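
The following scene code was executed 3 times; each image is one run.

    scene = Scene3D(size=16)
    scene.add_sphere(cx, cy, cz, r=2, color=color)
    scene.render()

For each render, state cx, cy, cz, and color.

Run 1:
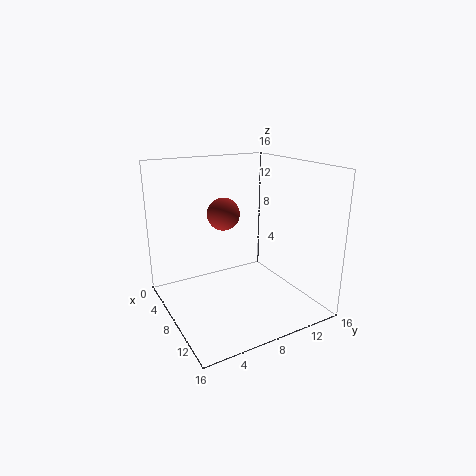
cx = 3.5, cy = 8.5, cz = 9.5, color = 'brown'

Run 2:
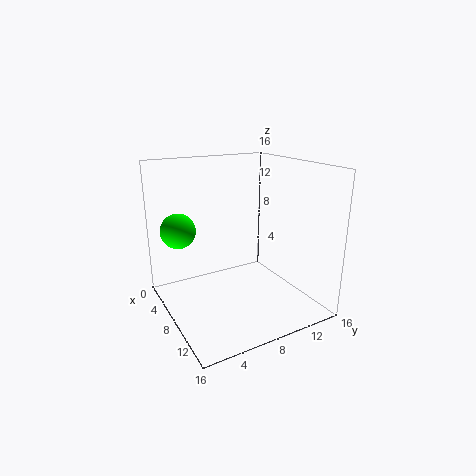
cx = 4, cy = 2.5, cz = 8.5, color = 'lime'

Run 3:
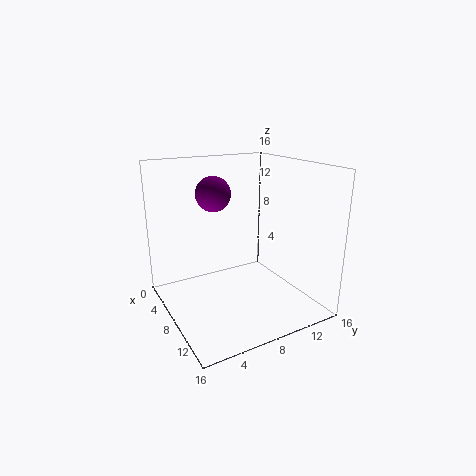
cx = 5, cy = 6.5, cz = 12.5, color = 'purple'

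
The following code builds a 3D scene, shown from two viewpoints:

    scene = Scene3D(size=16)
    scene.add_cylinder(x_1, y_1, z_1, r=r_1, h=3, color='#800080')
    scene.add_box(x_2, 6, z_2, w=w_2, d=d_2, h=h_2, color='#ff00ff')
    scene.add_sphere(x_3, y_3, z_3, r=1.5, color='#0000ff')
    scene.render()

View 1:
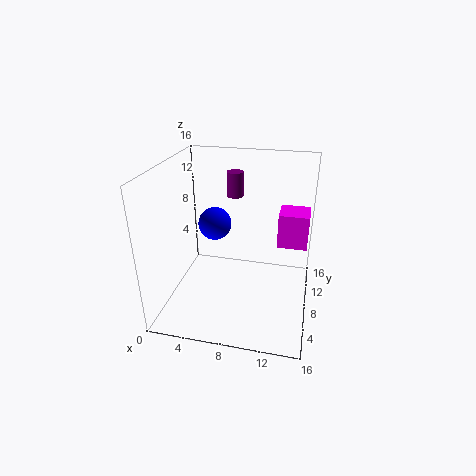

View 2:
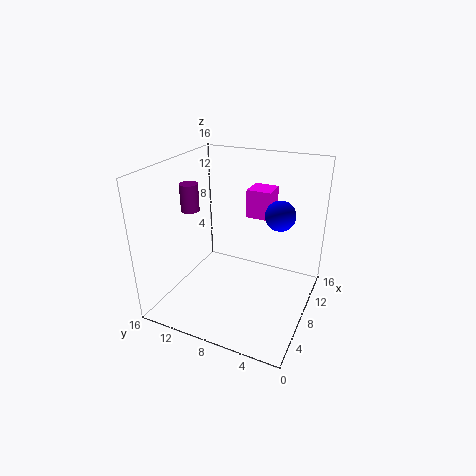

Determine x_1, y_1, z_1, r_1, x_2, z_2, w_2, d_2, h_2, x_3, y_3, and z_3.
x_1 = 6.5; y_1 = 13; z_1 = 11; r_1 = 1; x_2 = 12.5; z_2 = 8.5; w_2 = 3; d_2 = 3; h_2 = 3.5; x_3 = 7; y_3 = 3; z_3 = 12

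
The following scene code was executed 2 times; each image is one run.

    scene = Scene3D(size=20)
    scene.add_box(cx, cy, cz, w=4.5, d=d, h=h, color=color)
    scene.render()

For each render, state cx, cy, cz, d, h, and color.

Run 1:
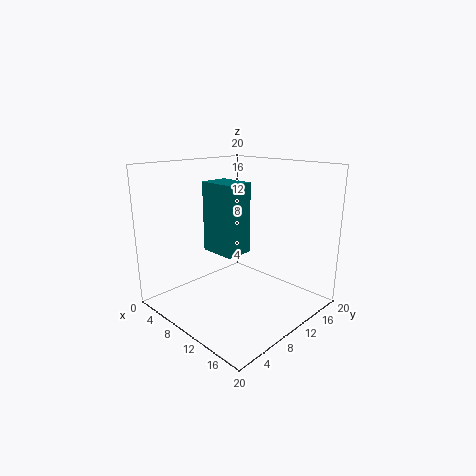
cx = 10; cy = 4; cz = 10; d = 3.5; h = 8.5; color = 'teal'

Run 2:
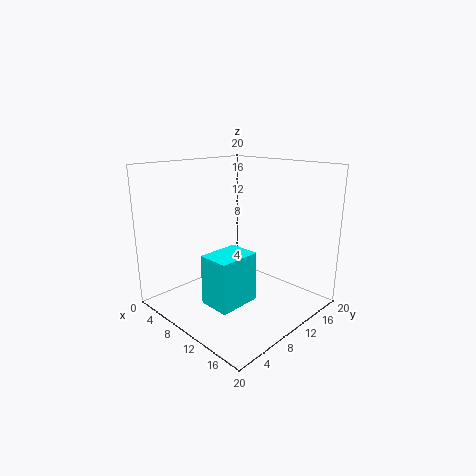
cx = 8.5; cy = 4.5; cz = 1.5; d = 6; h = 7; color = 'cyan'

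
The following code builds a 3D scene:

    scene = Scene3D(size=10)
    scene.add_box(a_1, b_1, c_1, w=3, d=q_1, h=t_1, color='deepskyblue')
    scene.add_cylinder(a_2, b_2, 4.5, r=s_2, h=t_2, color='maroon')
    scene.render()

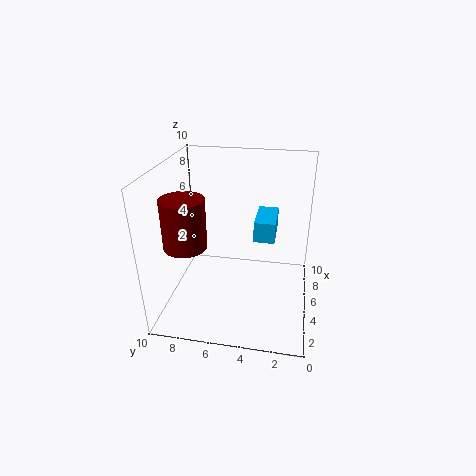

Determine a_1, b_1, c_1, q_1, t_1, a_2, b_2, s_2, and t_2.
a_1 = 5.5
b_1 = 2.5
c_1 = 4.5
q_1 = 1.5
t_1 = 1.5
a_2 = 4
b_2 = 8.5
s_2 = 1.5
t_2 = 3.5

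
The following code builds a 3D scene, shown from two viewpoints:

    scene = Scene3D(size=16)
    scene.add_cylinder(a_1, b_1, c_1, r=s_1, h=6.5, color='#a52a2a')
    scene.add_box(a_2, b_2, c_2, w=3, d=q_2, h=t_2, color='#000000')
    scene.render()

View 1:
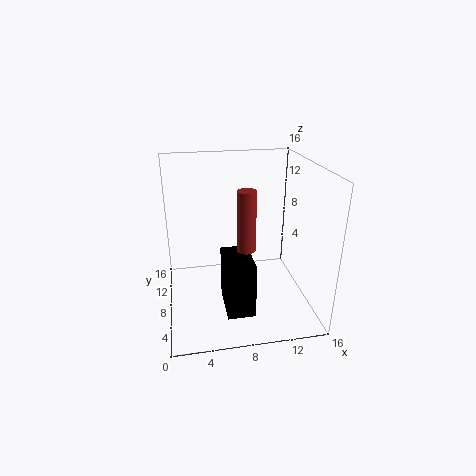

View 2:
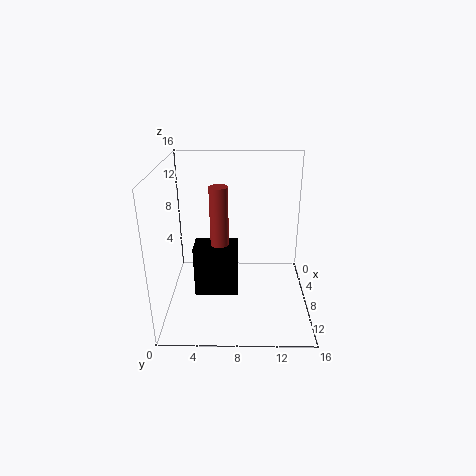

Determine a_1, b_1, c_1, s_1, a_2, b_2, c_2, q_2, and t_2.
a_1 = 8.5
b_1 = 6
c_1 = 7.5
s_1 = 1
a_2 = 6
b_2 = 3
c_2 = 1
q_2 = 5
t_2 = 6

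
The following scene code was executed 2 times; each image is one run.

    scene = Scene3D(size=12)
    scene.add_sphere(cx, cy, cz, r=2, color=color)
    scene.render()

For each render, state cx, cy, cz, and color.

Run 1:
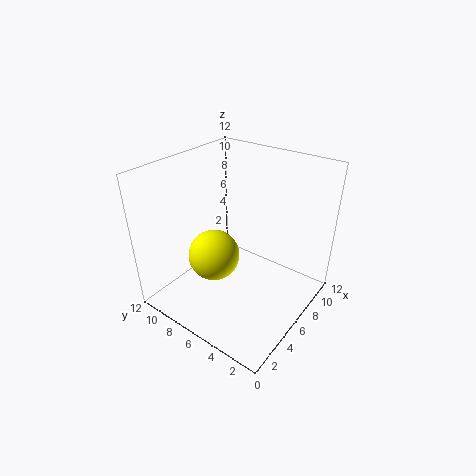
cx = 3.5
cy = 6.5
cz = 5.5
color = 'yellow'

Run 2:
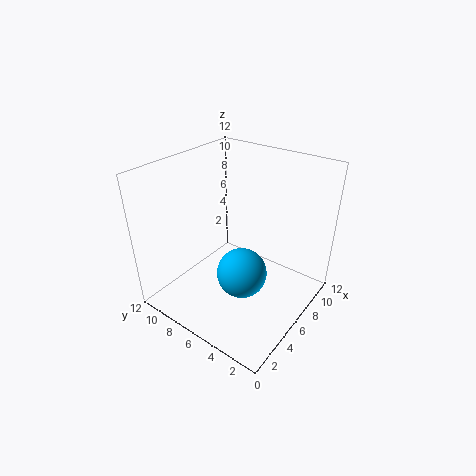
cx = 4.5
cy = 4.5
cz = 4
color = 'deepskyblue'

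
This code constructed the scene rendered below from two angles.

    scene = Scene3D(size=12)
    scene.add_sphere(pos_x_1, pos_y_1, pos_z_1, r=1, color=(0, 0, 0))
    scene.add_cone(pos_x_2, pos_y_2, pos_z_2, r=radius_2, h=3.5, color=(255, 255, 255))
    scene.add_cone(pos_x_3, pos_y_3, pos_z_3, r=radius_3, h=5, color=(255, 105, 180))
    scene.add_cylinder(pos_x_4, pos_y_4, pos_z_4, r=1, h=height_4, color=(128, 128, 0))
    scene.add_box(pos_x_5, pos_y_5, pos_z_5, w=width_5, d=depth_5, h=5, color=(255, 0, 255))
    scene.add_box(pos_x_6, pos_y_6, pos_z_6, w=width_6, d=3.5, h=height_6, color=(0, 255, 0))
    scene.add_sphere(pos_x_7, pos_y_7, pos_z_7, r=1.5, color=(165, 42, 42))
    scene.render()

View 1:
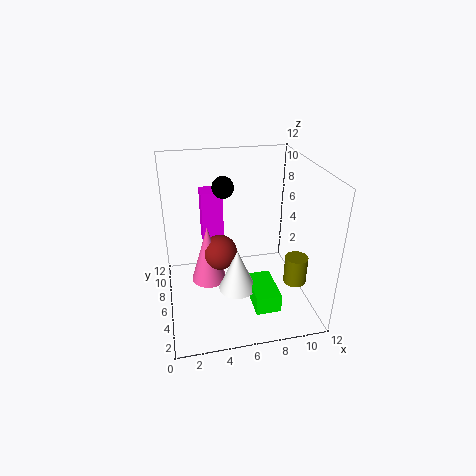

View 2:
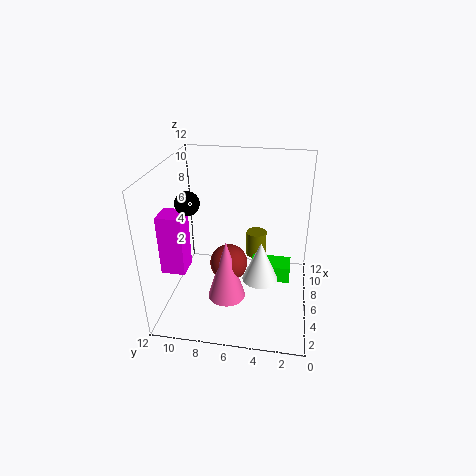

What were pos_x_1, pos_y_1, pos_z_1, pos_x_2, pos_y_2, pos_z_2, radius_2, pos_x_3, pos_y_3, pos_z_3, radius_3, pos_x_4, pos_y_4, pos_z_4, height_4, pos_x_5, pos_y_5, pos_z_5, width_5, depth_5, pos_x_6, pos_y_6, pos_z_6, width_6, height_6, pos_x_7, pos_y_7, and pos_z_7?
pos_x_1 = 5.5
pos_y_1 = 10
pos_z_1 = 9
pos_x_2 = 5.5
pos_y_2 = 4
pos_z_2 = 2.5
radius_2 = 1.5
pos_x_3 = 3.5
pos_y_3 = 6.5
pos_z_3 = 2
radius_3 = 1.5
pos_x_4 = 11
pos_y_4 = 5
pos_z_4 = 1.5
height_4 = 2.5
pos_x_5 = 3.5
pos_y_5 = 10
pos_z_5 = 3.5
width_5 = 2
depth_5 = 2
pos_x_6 = 6.5
pos_y_6 = 1.5
pos_z_6 = 1.5
width_6 = 2
height_6 = 1.5
pos_x_7 = 4.5
pos_y_7 = 6.5
pos_z_7 = 4.5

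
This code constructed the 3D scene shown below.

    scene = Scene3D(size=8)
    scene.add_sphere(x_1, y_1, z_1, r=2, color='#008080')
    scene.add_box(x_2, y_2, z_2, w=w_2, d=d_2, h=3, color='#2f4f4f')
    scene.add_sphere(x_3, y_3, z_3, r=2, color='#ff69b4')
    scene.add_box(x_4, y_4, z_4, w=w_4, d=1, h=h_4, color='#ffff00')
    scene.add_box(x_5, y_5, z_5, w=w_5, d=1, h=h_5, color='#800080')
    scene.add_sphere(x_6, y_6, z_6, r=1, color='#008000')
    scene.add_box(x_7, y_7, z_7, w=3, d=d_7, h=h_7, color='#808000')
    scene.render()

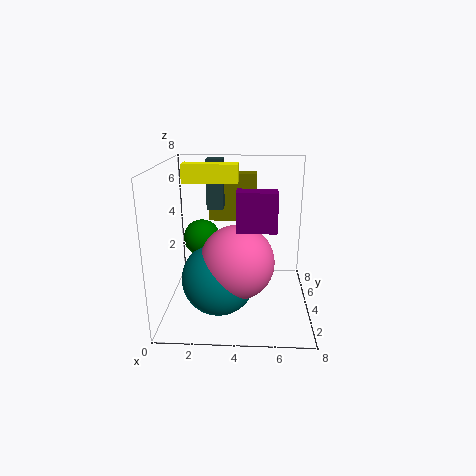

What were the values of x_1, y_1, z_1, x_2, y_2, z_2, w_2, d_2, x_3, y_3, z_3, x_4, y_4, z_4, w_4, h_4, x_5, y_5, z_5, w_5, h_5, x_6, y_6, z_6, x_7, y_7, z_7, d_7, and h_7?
x_1 = 3; y_1 = 3; z_1 = 2; x_2 = 2; y_2 = 6; z_2 = 5; w_2 = 1; d_2 = 1; x_3 = 4; y_3 = 3; z_3 = 3; x_4 = 1; y_4 = 4; z_4 = 7; w_4 = 3; h_4 = 1; x_5 = 4; y_5 = 2; z_5 = 5; w_5 = 2; h_5 = 2; x_6 = 2; y_6 = 4; z_6 = 4; x_7 = 2; y_7 = 7; z_7 = 4; d_7 = 1; h_7 = 3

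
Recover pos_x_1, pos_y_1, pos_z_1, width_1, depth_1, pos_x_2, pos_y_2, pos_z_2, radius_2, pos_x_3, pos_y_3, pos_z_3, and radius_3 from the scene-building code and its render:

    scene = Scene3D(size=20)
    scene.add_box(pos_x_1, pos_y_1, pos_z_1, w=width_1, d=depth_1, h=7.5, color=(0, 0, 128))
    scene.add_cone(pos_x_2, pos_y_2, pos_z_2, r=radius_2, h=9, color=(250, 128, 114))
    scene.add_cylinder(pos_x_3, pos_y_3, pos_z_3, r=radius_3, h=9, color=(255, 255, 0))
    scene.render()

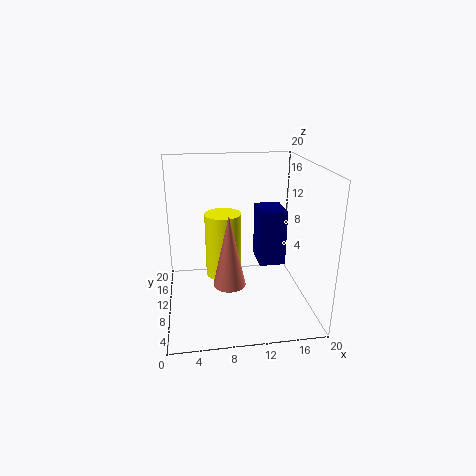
pos_x_1 = 12.5
pos_y_1 = 7
pos_z_1 = 7
width_1 = 3.5
depth_1 = 4.5
pos_x_2 = 8
pos_y_2 = 4
pos_z_2 = 6.5
radius_2 = 2
pos_x_3 = 8
pos_y_3 = 10.5
pos_z_3 = 4.5
radius_3 = 2.5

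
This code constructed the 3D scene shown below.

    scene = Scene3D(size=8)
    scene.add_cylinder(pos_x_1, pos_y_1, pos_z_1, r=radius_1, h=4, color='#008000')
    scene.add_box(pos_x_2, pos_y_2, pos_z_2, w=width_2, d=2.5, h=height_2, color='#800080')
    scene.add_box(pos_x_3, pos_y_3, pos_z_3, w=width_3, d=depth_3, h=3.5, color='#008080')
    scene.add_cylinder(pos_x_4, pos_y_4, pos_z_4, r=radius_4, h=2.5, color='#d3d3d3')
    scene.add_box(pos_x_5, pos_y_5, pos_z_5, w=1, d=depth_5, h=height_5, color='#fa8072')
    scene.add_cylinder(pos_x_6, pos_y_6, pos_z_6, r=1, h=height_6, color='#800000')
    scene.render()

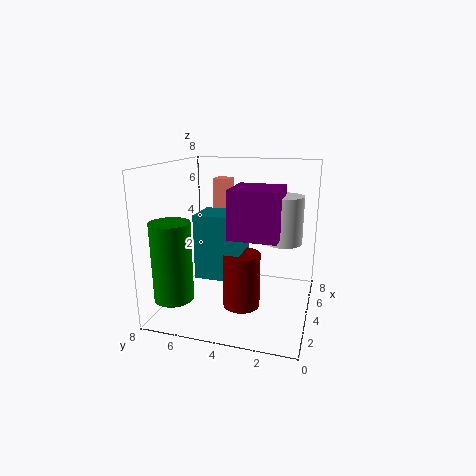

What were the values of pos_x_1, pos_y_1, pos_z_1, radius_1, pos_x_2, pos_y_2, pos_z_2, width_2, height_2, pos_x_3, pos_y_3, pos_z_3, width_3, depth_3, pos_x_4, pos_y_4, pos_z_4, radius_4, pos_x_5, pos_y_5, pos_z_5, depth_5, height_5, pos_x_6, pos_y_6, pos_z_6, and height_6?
pos_x_1 = 1, pos_y_1 = 6.5, pos_z_1 = 1.5, radius_1 = 1, pos_x_2 = 2, pos_y_2 = 1.5, pos_z_2 = 4.5, width_2 = 2.5, height_2 = 2.5, pos_x_3 = 2.5, pos_y_3 = 3.5, pos_z_3 = 2, width_3 = 2, depth_3 = 2.5, pos_x_4 = 4, pos_y_4 = 1.5, pos_z_4 = 4, radius_4 = 1, pos_x_5 = 5.5, pos_y_5 = 5, pos_z_5 = 5, depth_5 = 1, height_5 = 2, pos_x_6 = 3, pos_y_6 = 3.5, pos_z_6 = 0.5, height_6 = 3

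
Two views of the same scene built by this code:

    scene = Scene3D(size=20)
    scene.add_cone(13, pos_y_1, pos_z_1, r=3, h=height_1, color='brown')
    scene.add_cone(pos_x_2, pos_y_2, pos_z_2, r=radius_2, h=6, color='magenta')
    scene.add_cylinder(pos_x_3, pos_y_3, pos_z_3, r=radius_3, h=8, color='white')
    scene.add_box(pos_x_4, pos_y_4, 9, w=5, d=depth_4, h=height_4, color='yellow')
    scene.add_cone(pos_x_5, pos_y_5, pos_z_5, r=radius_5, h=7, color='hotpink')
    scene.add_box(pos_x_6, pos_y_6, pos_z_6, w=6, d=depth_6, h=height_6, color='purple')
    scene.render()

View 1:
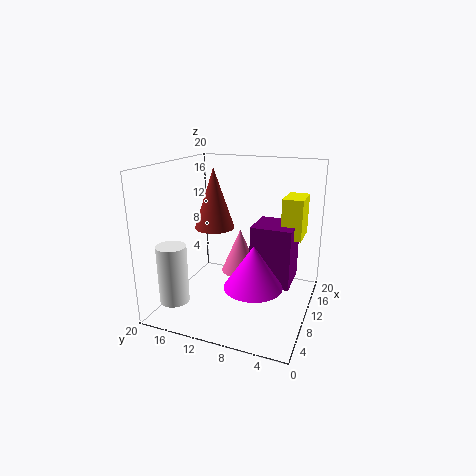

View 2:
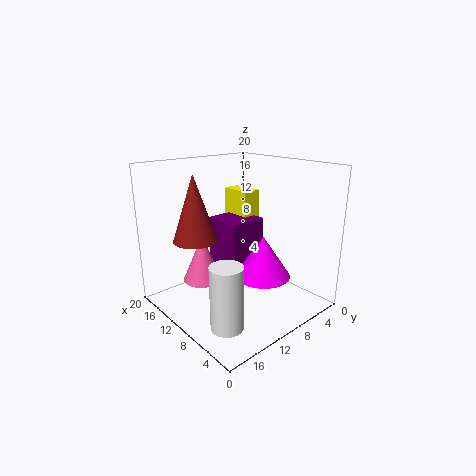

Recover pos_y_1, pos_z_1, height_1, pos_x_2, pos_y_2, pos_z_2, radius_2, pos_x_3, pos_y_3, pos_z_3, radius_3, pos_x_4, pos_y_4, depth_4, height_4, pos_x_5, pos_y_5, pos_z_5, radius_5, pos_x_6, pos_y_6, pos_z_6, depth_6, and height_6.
pos_y_1 = 15, pos_z_1 = 10, height_1 = 9, pos_x_2 = 8, pos_y_2 = 7, pos_z_2 = 4, radius_2 = 4, pos_x_3 = 4, pos_y_3 = 17, pos_z_3 = 2, radius_3 = 2, pos_x_4 = 14, pos_y_4 = 2, depth_4 = 3, height_4 = 6, pos_x_5 = 16, pos_y_5 = 12, pos_z_5 = 2, radius_5 = 3, pos_x_6 = 12, pos_y_6 = 3, pos_z_6 = 2, depth_6 = 6, height_6 = 9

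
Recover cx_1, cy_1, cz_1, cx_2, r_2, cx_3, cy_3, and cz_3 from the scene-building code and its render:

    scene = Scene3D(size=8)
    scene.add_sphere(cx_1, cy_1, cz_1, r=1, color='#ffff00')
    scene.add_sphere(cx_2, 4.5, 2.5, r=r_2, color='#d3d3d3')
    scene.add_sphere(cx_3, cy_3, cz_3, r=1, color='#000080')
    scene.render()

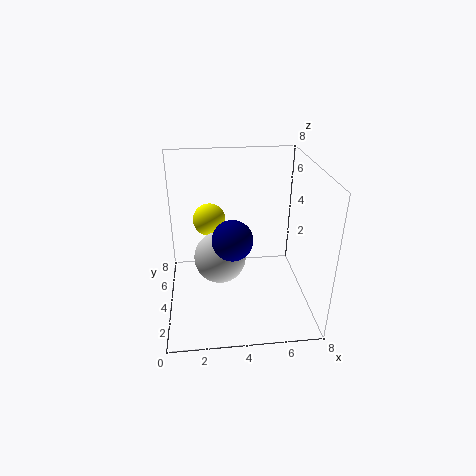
cx_1 = 2.5, cy_1 = 6.5, cz_1 = 4, cx_2 = 3, r_2 = 1.5, cx_3 = 3.5, cy_3 = 2, cz_3 = 5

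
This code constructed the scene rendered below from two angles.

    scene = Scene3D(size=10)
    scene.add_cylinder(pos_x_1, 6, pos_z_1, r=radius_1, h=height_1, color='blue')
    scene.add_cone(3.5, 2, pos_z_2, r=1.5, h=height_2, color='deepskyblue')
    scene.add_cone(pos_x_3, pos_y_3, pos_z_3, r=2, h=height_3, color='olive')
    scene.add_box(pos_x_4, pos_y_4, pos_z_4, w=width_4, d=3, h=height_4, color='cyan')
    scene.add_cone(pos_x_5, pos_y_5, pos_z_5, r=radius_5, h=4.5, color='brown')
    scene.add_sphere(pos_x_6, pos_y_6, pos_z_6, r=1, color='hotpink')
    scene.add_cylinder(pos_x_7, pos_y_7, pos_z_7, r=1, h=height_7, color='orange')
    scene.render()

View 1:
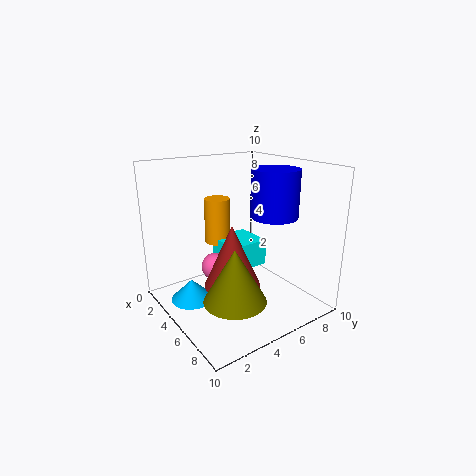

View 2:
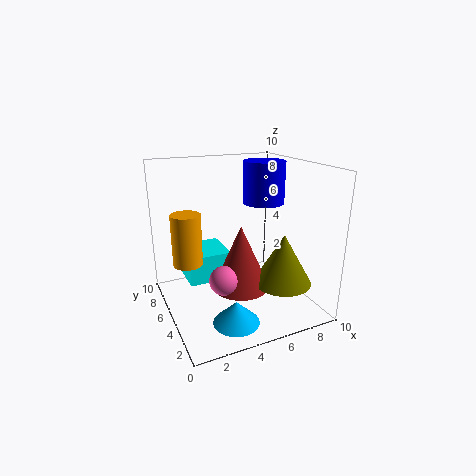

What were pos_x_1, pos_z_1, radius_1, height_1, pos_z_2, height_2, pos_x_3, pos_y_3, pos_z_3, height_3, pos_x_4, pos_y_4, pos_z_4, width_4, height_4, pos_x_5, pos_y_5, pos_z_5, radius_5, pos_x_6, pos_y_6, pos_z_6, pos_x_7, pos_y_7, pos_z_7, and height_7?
pos_x_1 = 7.5, pos_z_1 = 7, radius_1 = 1.5, height_1 = 3, pos_z_2 = 0.5, height_2 = 1.5, pos_x_3 = 7.5, pos_y_3 = 3, pos_z_3 = 2, height_3 = 3.5, pos_x_4 = 1.5, pos_y_4 = 5, pos_z_4 = 2, width_4 = 3, height_4 = 2, pos_x_5 = 5, pos_y_5 = 4.5, pos_z_5 = 1.5, radius_5 = 2, pos_x_6 = 3.5, pos_y_6 = 4, pos_z_6 = 2.5, pos_x_7 = 1.5, pos_y_7 = 5.5, pos_z_7 = 3.5, height_7 = 3.5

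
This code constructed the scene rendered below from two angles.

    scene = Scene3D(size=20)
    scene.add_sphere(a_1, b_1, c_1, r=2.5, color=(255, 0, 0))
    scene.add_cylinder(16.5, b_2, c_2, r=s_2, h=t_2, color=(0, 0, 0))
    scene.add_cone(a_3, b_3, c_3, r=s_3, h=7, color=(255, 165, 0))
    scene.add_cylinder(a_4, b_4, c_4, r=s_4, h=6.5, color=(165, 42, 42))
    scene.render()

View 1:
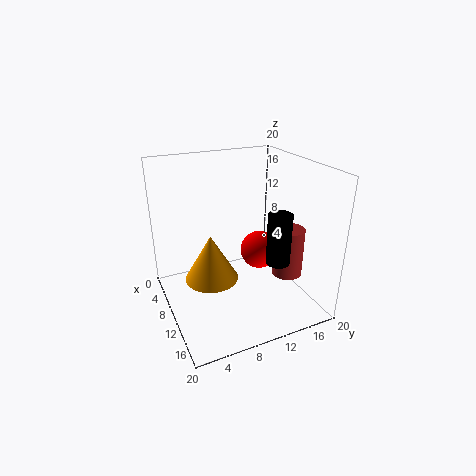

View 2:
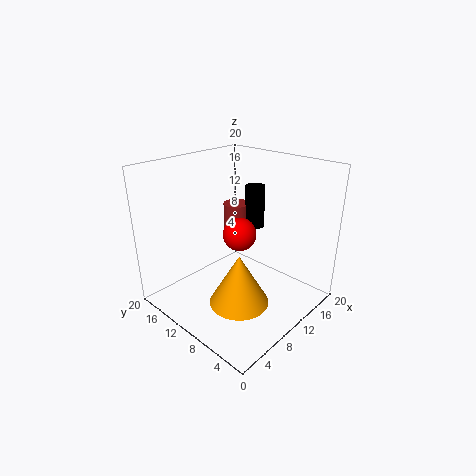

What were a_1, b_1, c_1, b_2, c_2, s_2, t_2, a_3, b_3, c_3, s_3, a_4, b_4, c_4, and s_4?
a_1 = 12.5, b_1 = 12, c_1 = 9, b_2 = 12.5, c_2 = 9, s_2 = 1.5, t_2 = 6.5, a_3 = 7, b_3 = 7, c_3 = 2.5, s_3 = 4, a_4 = 15, b_4 = 15, c_4 = 6, s_4 = 2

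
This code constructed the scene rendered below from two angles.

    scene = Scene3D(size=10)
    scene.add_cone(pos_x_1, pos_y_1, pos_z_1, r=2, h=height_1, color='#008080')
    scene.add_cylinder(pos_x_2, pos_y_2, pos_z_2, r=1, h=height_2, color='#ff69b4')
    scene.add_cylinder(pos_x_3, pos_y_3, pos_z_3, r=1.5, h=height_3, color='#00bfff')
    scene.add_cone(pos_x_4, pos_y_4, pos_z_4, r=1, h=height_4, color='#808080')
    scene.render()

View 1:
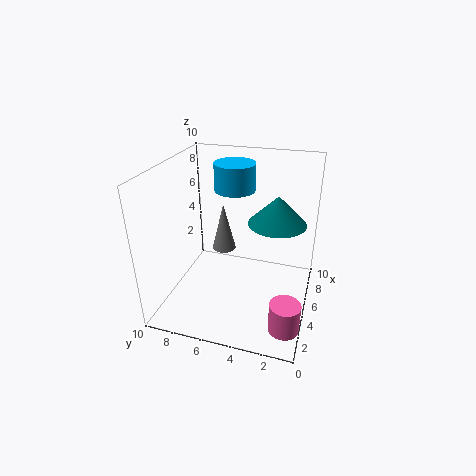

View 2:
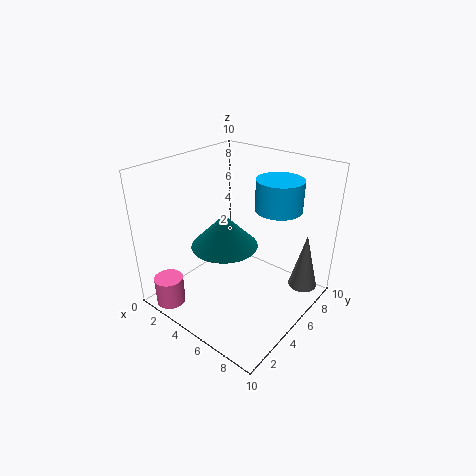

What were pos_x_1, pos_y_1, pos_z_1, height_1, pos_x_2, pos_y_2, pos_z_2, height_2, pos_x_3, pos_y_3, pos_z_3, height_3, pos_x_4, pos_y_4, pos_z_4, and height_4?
pos_x_1 = 6; pos_y_1 = 2.5; pos_z_1 = 6; height_1 = 2; pos_x_2 = 2; pos_y_2 = 1; pos_z_2 = 0.5; height_2 = 2; pos_x_3 = 7.5; pos_y_3 = 6; pos_z_3 = 7.5; height_3 = 2; pos_x_4 = 9; pos_y_4 = 7.5; pos_z_4 = 1.5; height_4 = 4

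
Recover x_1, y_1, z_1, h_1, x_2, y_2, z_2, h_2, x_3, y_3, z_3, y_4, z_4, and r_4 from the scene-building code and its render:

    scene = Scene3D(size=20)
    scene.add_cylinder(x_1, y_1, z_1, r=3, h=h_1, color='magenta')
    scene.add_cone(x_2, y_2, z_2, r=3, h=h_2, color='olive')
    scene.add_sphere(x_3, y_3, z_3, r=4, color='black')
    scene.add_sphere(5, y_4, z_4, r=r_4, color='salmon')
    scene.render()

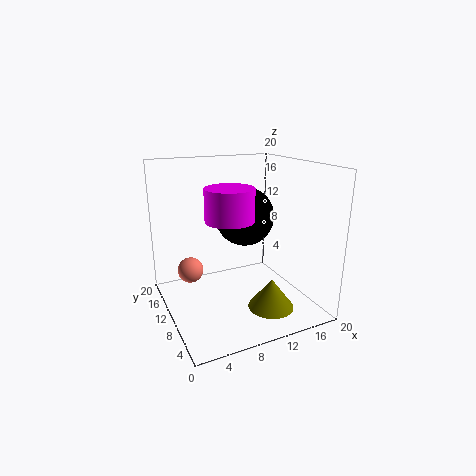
x_1 = 7, y_1 = 6, z_1 = 14, h_1 = 4, x_2 = 12, y_2 = 4, z_2 = 2, h_2 = 4, x_3 = 11, y_3 = 10, z_3 = 13, y_4 = 17, z_4 = 3, r_4 = 2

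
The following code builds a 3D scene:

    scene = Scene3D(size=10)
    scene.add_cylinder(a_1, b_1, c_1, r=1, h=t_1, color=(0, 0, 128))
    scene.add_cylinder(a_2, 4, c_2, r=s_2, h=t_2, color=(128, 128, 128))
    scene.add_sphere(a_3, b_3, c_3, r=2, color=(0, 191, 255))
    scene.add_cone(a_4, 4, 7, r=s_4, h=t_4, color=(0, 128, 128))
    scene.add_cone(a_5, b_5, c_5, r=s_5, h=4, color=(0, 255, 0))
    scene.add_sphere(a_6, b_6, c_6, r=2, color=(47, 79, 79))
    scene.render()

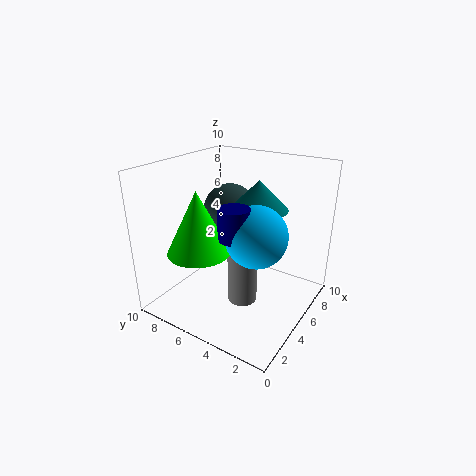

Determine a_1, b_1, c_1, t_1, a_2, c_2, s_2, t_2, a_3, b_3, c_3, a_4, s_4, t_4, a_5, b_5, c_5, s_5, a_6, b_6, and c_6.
a_1 = 3; b_1 = 4; c_1 = 6; t_1 = 2; a_2 = 4; c_2 = 1; s_2 = 1; t_2 = 5; a_3 = 4; b_3 = 3; c_3 = 6; a_4 = 6; s_4 = 2; t_4 = 2; a_5 = 2; b_5 = 6; c_5 = 5; s_5 = 2; a_6 = 7; b_6 = 7; c_6 = 6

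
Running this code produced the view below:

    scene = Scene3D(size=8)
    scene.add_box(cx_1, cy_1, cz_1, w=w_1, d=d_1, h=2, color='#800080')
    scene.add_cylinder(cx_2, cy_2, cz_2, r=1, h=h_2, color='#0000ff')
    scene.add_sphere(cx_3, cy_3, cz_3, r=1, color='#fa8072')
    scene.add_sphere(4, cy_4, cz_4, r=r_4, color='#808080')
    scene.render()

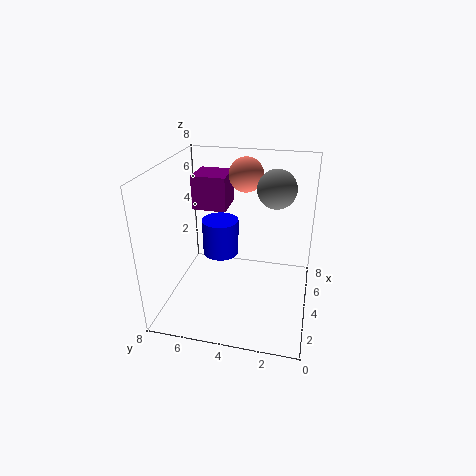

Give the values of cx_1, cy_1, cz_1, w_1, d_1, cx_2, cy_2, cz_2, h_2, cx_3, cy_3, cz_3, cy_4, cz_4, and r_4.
cx_1 = 5; cy_1 = 5; cz_1 = 5; w_1 = 2; d_1 = 2; cx_2 = 4; cy_2 = 5; cz_2 = 3; h_2 = 2; cx_3 = 6; cy_3 = 4; cz_3 = 7; cy_4 = 2; cz_4 = 7; r_4 = 1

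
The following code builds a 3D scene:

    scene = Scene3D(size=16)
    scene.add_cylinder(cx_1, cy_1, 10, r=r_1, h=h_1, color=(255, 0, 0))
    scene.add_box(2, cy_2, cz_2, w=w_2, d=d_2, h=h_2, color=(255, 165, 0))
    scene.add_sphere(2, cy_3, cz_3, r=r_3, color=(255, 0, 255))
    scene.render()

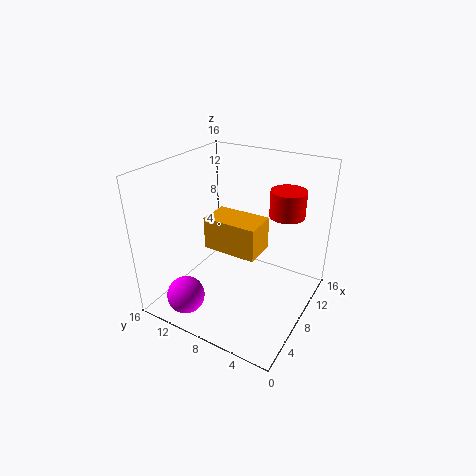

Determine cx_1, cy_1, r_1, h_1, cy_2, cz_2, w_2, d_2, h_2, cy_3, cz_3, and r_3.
cx_1 = 12; cy_1 = 4; r_1 = 2; h_1 = 3; cy_2 = 3; cz_2 = 10; w_2 = 3; d_2 = 5; h_2 = 3; cy_3 = 11; cz_3 = 3; r_3 = 2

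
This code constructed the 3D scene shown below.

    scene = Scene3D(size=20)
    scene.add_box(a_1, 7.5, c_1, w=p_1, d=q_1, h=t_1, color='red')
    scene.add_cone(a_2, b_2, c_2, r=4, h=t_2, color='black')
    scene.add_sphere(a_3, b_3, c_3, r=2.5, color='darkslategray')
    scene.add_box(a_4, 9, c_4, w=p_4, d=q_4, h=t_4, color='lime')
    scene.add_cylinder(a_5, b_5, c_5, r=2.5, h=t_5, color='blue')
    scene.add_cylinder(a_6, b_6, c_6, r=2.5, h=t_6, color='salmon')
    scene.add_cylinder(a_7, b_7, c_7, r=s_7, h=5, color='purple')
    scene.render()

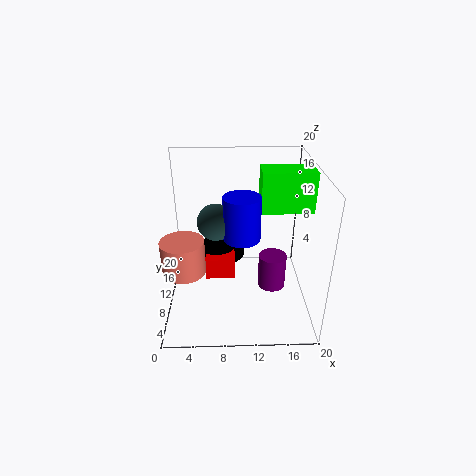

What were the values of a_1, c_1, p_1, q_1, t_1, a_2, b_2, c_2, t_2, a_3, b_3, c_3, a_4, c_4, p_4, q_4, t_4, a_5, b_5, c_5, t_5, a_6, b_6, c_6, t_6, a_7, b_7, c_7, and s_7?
a_1 = 5.5, c_1 = 5, p_1 = 4, q_1 = 5, t_1 = 3, a_2 = 7, b_2 = 11.5, c_2 = 7, t_2 = 3, a_3 = 7, b_3 = 10, c_3 = 12.5, a_4 = 13, c_4 = 14, p_4 = 7, q_4 = 4, t_4 = 5.5, a_5 = 10.5, b_5 = 9, c_5 = 10.5, t_5 = 6, a_6 = 3.5, b_6 = 2.5, c_6 = 10, t_6 = 4, a_7 = 15, b_7 = 10, c_7 = 2, s_7 = 2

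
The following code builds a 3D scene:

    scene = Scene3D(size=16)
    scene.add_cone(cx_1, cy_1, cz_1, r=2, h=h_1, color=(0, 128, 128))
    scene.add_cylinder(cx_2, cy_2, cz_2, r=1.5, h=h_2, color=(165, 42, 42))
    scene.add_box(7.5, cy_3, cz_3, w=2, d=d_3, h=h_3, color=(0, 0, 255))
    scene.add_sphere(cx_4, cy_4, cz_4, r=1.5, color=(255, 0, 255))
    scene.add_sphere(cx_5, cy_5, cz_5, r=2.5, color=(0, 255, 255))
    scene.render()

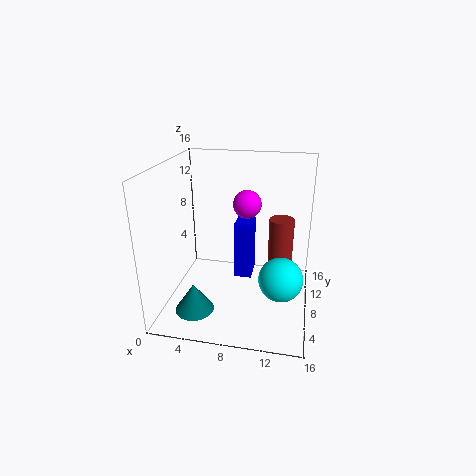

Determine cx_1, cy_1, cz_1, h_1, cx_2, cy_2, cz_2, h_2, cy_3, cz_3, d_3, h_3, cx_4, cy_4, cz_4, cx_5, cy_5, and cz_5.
cx_1 = 4.5
cy_1 = 2.5
cz_1 = 2
h_1 = 3
cx_2 = 12.5
cy_2 = 12
cz_2 = 2.5
h_2 = 6.5
cy_3 = 8
cz_3 = 3
d_3 = 3
h_3 = 6.5
cx_4 = 9
cy_4 = 8
cz_4 = 12
cx_5 = 13
cy_5 = 7.5
cz_5 = 3.5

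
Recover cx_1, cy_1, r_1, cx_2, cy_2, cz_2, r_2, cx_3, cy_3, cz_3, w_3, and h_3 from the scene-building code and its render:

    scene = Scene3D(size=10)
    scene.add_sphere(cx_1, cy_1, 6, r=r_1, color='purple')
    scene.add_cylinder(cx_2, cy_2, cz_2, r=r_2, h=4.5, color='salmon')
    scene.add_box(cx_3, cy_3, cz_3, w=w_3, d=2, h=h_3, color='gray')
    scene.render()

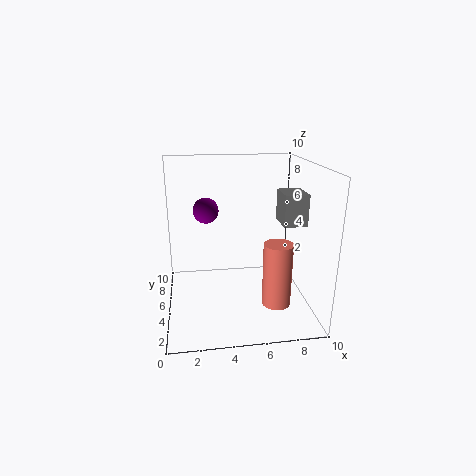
cx_1 = 3
cy_1 = 8.5
r_1 = 1
cx_2 = 7.5
cy_2 = 3.5
cz_2 = 0.5
r_2 = 1
cx_3 = 7.5
cy_3 = 2.5
cz_3 = 6.5
w_3 = 1.5
h_3 = 2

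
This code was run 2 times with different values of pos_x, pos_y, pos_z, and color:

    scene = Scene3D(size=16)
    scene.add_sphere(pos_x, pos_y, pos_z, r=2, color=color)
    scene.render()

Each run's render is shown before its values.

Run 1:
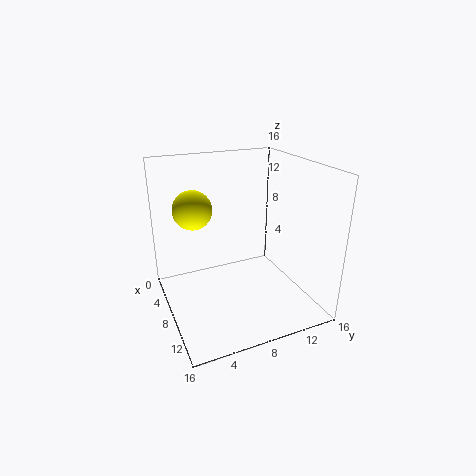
pos_x = 8, pos_y = 3, pos_z = 12, color = 'yellow'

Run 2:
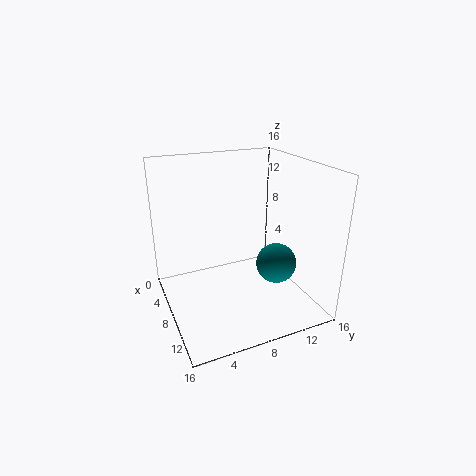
pos_x = 13, pos_y = 10, pos_z = 7, color = 'teal'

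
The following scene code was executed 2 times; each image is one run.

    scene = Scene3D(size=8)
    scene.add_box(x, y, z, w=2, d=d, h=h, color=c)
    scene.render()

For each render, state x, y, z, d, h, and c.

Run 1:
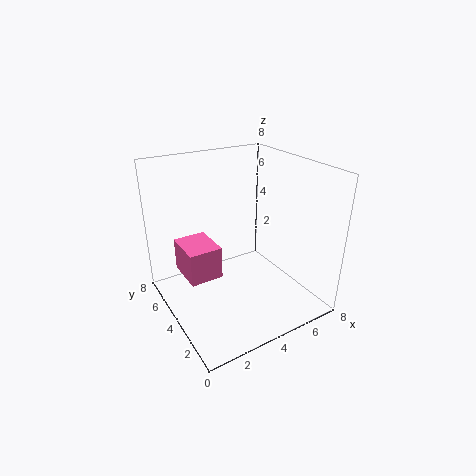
x = 1.5
y = 5
z = 1
d = 2.5
h = 2
c = 'hotpink'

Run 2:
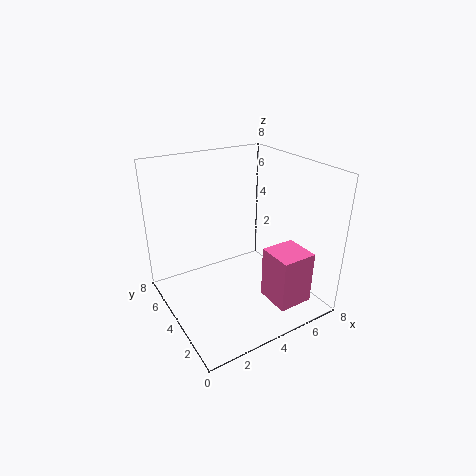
x = 5
y = 1
z = 0.5
d = 2
h = 3
c = 'hotpink'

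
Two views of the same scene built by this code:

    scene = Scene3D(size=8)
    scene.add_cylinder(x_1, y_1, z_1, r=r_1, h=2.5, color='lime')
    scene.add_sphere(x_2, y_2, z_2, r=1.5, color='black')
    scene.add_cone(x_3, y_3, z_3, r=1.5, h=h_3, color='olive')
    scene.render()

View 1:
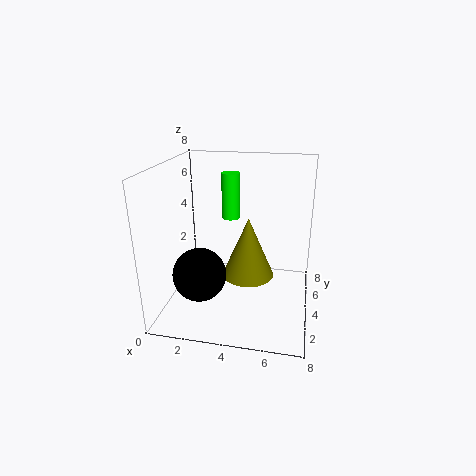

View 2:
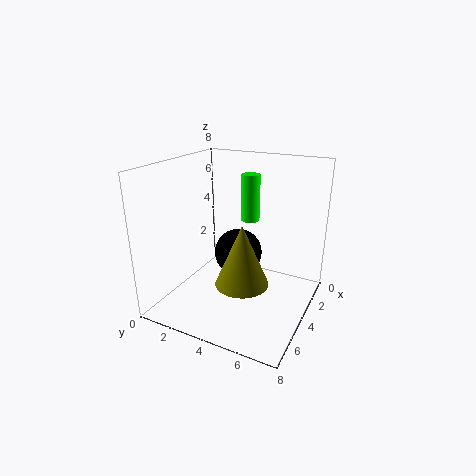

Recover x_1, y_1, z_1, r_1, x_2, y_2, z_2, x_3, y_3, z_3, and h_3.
x_1 = 3.5, y_1 = 4.5, z_1 = 5, r_1 = 0.5, x_2 = 2, y_2 = 3, z_2 = 2, x_3 = 4.5, y_3 = 4.5, z_3 = 1.5, h_3 = 3.5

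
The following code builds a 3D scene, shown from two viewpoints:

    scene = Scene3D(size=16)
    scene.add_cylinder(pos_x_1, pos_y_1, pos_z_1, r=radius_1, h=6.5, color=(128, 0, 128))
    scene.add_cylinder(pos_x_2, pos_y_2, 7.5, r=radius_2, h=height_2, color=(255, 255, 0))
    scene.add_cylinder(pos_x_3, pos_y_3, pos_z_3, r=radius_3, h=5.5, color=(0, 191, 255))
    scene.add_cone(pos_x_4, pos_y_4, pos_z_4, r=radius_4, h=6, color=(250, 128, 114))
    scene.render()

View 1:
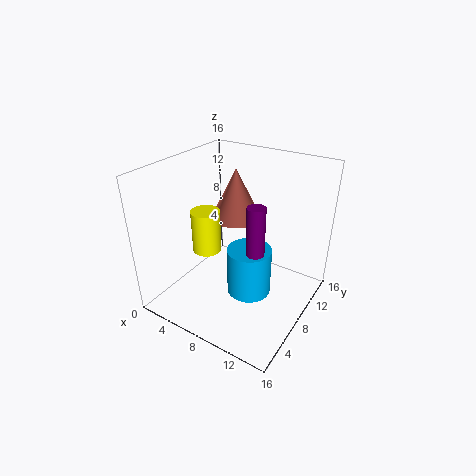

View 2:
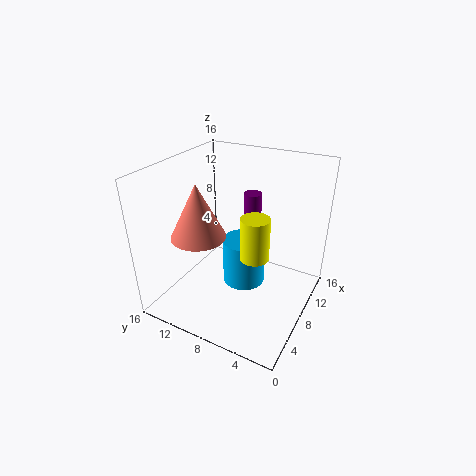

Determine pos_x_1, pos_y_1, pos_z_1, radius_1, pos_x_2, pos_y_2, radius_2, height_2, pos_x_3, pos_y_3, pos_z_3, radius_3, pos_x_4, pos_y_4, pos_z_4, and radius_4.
pos_x_1 = 10.5; pos_y_1 = 7.5; pos_z_1 = 6; radius_1 = 1; pos_x_2 = 6; pos_y_2 = 5; radius_2 = 1.5; height_2 = 4.5; pos_x_3 = 9.5; pos_y_3 = 8; pos_z_3 = 1.5; radius_3 = 2.5; pos_x_4 = 5.5; pos_y_4 = 11.5; pos_z_4 = 8.5; radius_4 = 3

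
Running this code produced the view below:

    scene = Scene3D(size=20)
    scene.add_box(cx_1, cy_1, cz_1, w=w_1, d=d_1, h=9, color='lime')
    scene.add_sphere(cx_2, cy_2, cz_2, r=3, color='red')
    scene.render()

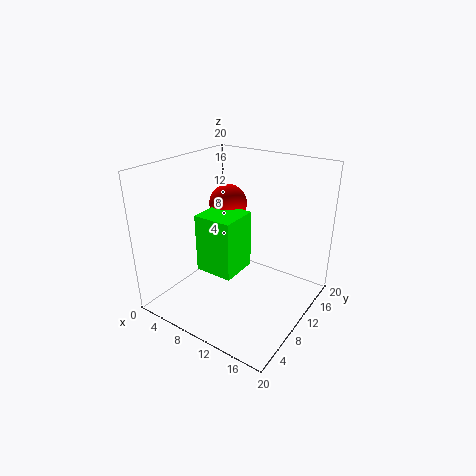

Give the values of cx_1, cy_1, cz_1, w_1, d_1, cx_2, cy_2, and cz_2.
cx_1 = 3, cy_1 = 9, cz_1 = 3, w_1 = 6, d_1 = 6, cx_2 = 4, cy_2 = 16, cz_2 = 12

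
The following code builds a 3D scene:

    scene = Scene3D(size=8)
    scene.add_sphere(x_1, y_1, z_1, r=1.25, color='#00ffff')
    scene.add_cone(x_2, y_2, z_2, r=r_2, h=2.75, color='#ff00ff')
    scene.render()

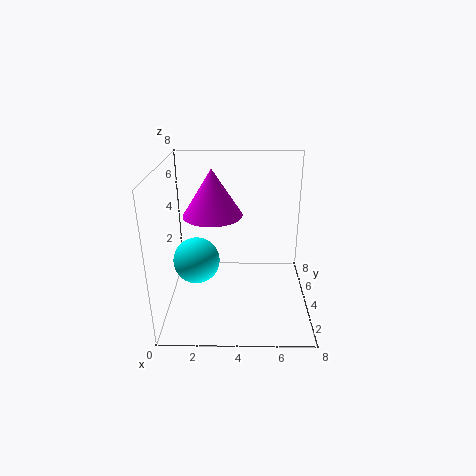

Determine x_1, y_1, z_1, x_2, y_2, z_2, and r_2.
x_1 = 1.75; y_1 = 3.25; z_1 = 3; x_2 = 2.5; y_2 = 5.5; z_2 = 4.75; r_2 = 1.75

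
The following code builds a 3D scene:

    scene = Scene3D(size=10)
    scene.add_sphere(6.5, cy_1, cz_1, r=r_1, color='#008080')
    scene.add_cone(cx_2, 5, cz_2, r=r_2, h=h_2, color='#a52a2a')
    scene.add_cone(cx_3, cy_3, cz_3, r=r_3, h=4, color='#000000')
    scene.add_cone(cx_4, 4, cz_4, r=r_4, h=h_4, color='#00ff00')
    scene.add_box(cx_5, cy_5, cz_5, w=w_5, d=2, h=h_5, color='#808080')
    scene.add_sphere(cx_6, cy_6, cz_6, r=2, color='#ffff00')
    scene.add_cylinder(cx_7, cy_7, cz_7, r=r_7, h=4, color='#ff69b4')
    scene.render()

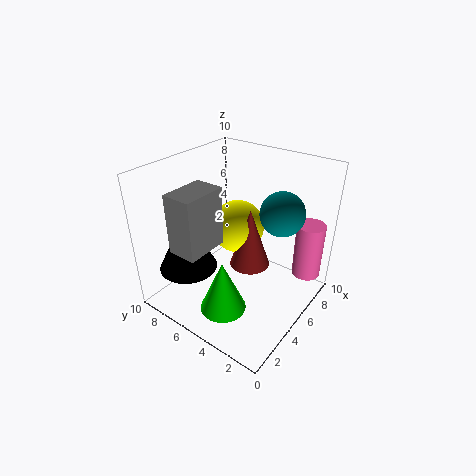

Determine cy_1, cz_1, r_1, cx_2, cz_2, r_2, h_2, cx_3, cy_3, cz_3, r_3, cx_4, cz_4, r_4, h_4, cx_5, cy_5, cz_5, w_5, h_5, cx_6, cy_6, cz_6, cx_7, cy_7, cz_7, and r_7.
cy_1 = 2.5
cz_1 = 7
r_1 = 1.5
cx_2 = 6.5
cz_2 = 2
r_2 = 1.5
h_2 = 4.5
cx_3 = 2.5
cy_3 = 7.5
cz_3 = 3
r_3 = 2
cx_4 = 2
cz_4 = 1.5
r_4 = 1.5
h_4 = 3.5
cx_5 = 1
cy_5 = 5.5
cz_5 = 5
w_5 = 3
h_5 = 4
cx_6 = 7
cy_6 = 6.5
cz_6 = 4.5
cx_7 = 8
cy_7 = 1
cz_7 = 2
r_7 = 1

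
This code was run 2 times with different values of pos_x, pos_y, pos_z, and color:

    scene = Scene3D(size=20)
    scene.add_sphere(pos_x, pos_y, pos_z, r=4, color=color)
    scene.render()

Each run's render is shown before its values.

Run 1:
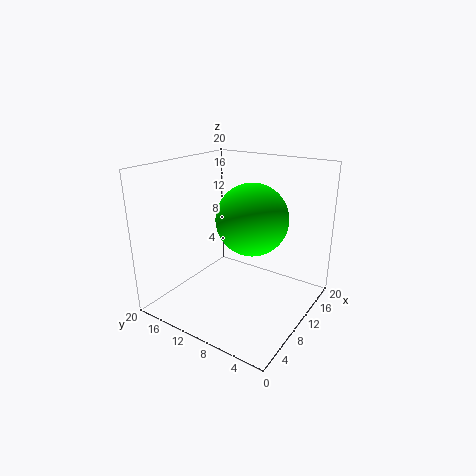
pos_x = 4.5; pos_y = 4.5; pos_z = 15.5; color = 'lime'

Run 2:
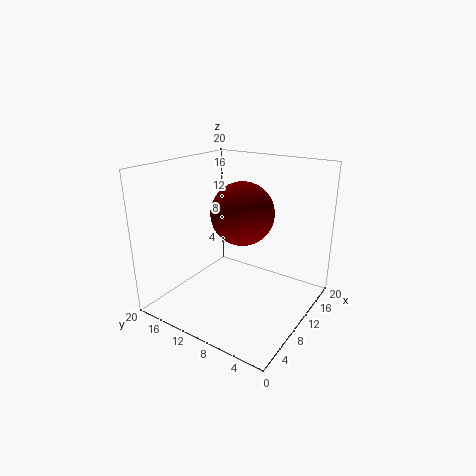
pos_x = 8; pos_y = 8; pos_z = 14.5; color = 'maroon'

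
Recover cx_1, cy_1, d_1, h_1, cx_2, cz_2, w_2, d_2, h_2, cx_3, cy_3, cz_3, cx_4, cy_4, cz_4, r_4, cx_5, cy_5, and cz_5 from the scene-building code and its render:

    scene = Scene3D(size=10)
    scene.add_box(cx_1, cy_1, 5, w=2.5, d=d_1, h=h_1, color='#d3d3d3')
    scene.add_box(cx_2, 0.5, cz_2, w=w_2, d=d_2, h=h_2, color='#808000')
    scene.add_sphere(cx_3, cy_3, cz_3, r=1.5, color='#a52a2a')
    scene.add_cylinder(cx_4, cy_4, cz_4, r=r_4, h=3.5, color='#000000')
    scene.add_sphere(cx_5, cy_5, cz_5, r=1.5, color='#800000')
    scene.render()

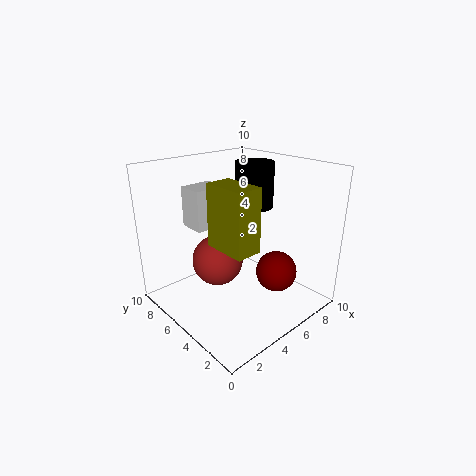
cx_1 = 3.5, cy_1 = 7.5, d_1 = 2, h_1 = 3, cx_2 = 1, cz_2 = 6.5, w_2 = 1.5, d_2 = 2.5, h_2 = 3.5, cx_3 = 2, cy_3 = 3.5, cz_3 = 5, cx_4 = 8.5, cy_4 = 7, cz_4 = 6, r_4 = 1.5, cx_5 = 7.5, cy_5 = 3.5, cz_5 = 2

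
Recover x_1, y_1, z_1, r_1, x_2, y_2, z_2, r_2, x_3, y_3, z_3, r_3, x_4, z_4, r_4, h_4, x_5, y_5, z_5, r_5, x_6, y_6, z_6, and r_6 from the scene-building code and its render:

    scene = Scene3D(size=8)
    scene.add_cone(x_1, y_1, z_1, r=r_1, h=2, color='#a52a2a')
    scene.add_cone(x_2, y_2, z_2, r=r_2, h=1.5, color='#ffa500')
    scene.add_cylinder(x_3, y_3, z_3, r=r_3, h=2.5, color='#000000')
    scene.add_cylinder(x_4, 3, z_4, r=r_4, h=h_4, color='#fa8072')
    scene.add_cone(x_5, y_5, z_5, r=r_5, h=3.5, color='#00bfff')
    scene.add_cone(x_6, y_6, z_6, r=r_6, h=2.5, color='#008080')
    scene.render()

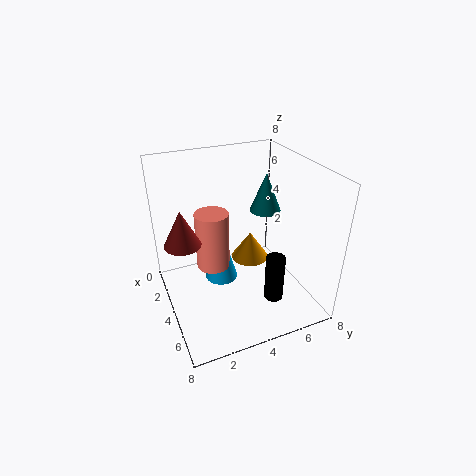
x_1 = 3.5
y_1 = 1
z_1 = 4
r_1 = 1
x_2 = 4.5
y_2 = 4.5
z_2 = 3
r_2 = 1
x_3 = 6.5
y_3 = 5
z_3 = 1.5
r_3 = 0.5
x_4 = 2.5
z_4 = 1.5
r_4 = 1
h_4 = 3.5
x_5 = 2.5
y_5 = 3.5
z_5 = 0.5
r_5 = 1
x_6 = 1.5
y_6 = 7
z_6 = 4
r_6 = 1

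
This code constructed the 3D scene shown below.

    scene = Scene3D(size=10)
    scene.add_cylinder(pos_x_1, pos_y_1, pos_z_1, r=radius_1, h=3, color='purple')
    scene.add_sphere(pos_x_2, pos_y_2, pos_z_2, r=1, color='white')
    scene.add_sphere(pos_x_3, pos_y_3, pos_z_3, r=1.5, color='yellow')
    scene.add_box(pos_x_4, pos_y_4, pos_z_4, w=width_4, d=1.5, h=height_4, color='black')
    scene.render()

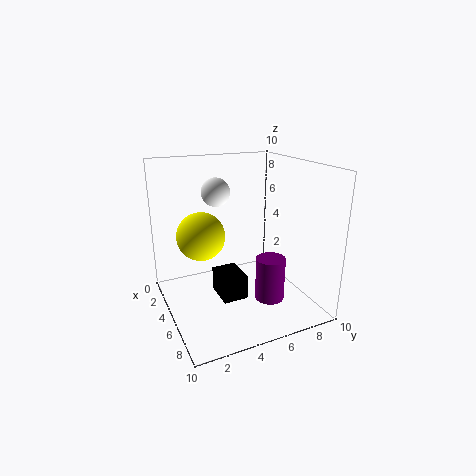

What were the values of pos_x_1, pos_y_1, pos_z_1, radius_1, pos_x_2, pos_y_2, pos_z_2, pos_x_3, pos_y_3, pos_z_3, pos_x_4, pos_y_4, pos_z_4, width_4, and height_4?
pos_x_1 = 7; pos_y_1 = 6.5; pos_z_1 = 1; radius_1 = 1; pos_x_2 = 3.5; pos_y_2 = 4; pos_z_2 = 8; pos_x_3 = 6; pos_y_3 = 2; pos_z_3 = 6; pos_x_4 = 6.5; pos_y_4 = 2.5; pos_z_4 = 2.5; width_4 = 2; height_4 = 1.5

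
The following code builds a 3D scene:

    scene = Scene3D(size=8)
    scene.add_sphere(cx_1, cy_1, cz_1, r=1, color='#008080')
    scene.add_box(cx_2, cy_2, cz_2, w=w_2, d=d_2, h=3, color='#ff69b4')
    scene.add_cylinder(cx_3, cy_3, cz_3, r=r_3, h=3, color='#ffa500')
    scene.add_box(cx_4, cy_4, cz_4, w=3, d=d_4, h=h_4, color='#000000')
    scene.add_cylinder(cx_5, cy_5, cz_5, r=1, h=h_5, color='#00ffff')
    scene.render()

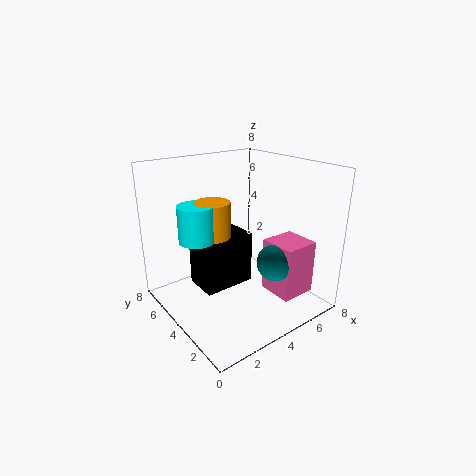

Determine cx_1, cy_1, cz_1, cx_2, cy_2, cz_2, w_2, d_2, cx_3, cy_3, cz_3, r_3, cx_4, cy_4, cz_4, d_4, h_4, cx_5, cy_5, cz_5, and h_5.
cx_1 = 5, cy_1 = 2, cz_1 = 3, cx_2 = 5, cy_2 = 1, cz_2 = 1, w_2 = 2, d_2 = 2, cx_3 = 3, cy_3 = 5, cz_3 = 3, r_3 = 1, cx_4 = 2, cy_4 = 4, cz_4 = 1, d_4 = 2, h_4 = 3, cx_5 = 2, cy_5 = 5, cz_5 = 4, h_5 = 2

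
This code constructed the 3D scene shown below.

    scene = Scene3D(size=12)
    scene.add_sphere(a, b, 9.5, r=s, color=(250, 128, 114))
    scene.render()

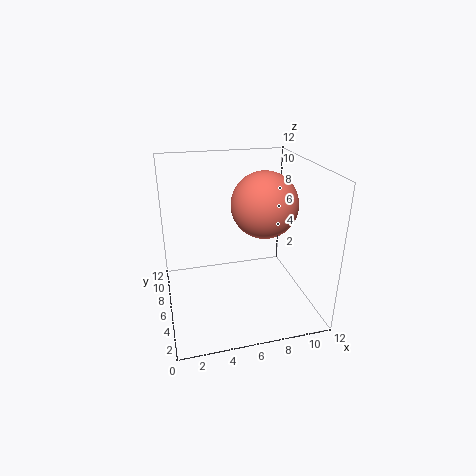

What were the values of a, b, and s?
a = 7.5, b = 4, s = 2.5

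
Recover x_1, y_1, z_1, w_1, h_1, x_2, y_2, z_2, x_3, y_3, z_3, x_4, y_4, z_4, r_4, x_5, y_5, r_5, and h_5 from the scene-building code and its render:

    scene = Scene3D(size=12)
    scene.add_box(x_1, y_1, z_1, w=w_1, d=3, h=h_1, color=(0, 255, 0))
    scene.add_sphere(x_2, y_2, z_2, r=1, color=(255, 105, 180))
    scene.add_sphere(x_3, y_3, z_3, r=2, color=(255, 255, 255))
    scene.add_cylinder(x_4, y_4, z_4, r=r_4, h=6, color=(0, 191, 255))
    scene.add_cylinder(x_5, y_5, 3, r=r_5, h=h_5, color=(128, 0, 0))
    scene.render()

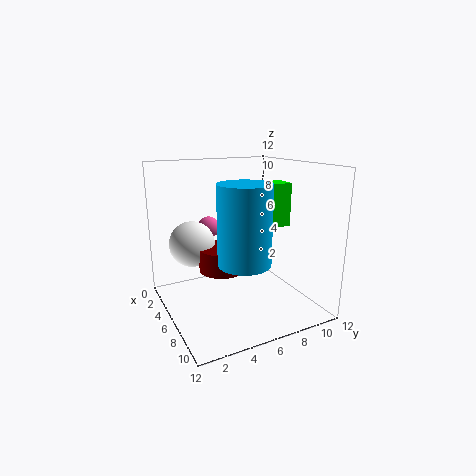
x_1 = 3; y_1 = 9; z_1 = 6; w_1 = 2; h_1 = 4; x_2 = 2; y_2 = 5; z_2 = 6; x_3 = 3; y_3 = 3; z_3 = 5; x_4 = 9; y_4 = 5; z_4 = 5; r_4 = 2; x_5 = 5; y_5 = 5; r_5 = 2; h_5 = 2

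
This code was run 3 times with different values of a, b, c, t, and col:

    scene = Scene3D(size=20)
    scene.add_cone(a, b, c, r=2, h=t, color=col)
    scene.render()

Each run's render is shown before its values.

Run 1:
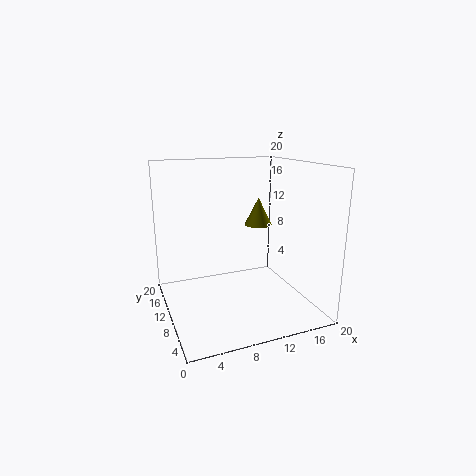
a = 14, b = 12, c = 11, t = 4, col = 'olive'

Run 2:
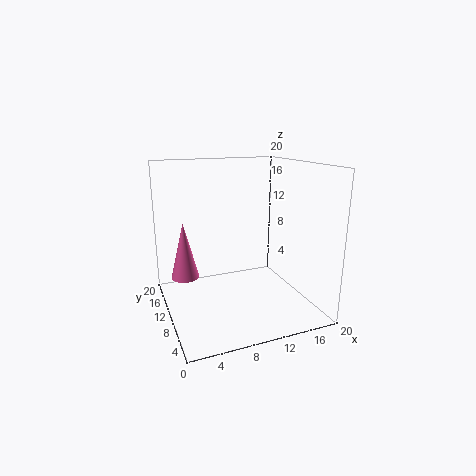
a = 3, b = 13, c = 4, t = 8, col = 'hotpink'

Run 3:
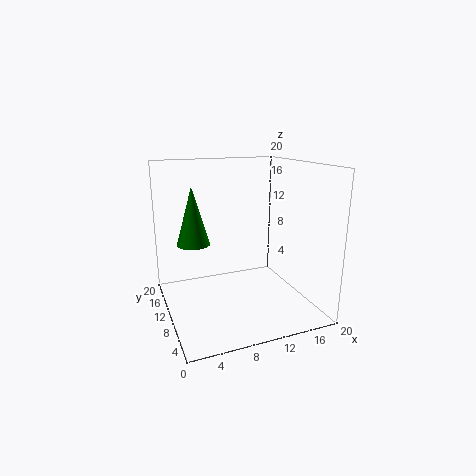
a = 3, b = 7, c = 11, t = 7, col = 'green'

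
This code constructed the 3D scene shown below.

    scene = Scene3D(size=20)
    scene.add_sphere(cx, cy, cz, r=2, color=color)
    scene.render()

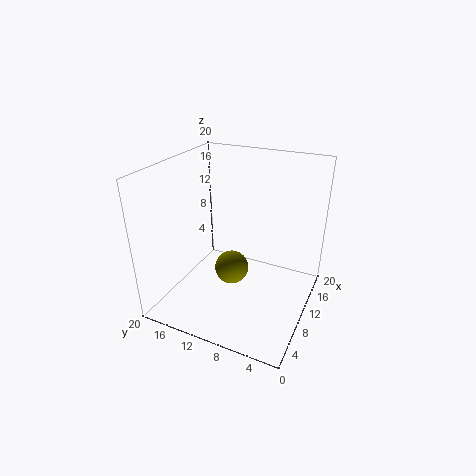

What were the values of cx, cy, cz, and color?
cx = 4; cy = 8; cz = 9.5; color = 'olive'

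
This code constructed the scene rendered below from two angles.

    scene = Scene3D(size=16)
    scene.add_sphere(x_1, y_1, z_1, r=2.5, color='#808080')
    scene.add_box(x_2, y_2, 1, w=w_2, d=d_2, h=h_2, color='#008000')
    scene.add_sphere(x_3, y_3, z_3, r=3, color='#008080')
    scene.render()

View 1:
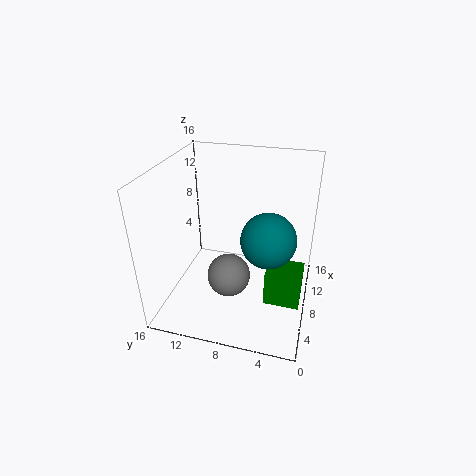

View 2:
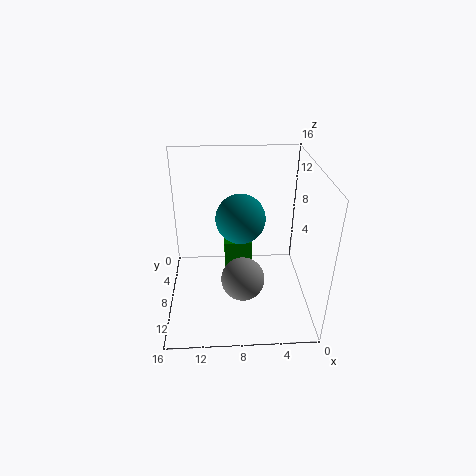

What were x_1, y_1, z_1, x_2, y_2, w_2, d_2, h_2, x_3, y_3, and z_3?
x_1 = 7.5, y_1 = 9, z_1 = 3, x_2 = 6, y_2 = 0.5, w_2 = 3.5, d_2 = 4, h_2 = 4, x_3 = 7.5, y_3 = 4.5, z_3 = 8.5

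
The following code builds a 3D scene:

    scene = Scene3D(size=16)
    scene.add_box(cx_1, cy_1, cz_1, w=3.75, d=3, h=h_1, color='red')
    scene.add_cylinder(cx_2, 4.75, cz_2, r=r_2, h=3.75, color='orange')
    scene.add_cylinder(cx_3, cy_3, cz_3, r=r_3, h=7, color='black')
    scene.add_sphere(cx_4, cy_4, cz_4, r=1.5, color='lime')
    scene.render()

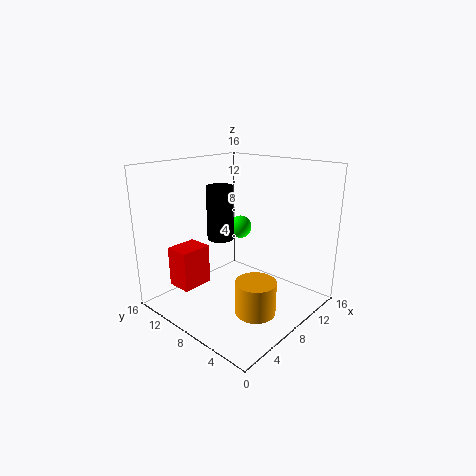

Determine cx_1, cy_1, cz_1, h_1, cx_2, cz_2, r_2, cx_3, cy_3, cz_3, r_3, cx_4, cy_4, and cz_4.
cx_1 = 3.5, cy_1 = 12, cz_1 = 1.5, h_1 = 4.75, cx_2 = 7.25, cz_2 = 0.25, r_2 = 2.25, cx_3 = 11.25, cy_3 = 14, cz_3 = 5.5, r_3 = 1.75, cx_4 = 13.75, cy_4 = 12.75, cz_4 = 6.75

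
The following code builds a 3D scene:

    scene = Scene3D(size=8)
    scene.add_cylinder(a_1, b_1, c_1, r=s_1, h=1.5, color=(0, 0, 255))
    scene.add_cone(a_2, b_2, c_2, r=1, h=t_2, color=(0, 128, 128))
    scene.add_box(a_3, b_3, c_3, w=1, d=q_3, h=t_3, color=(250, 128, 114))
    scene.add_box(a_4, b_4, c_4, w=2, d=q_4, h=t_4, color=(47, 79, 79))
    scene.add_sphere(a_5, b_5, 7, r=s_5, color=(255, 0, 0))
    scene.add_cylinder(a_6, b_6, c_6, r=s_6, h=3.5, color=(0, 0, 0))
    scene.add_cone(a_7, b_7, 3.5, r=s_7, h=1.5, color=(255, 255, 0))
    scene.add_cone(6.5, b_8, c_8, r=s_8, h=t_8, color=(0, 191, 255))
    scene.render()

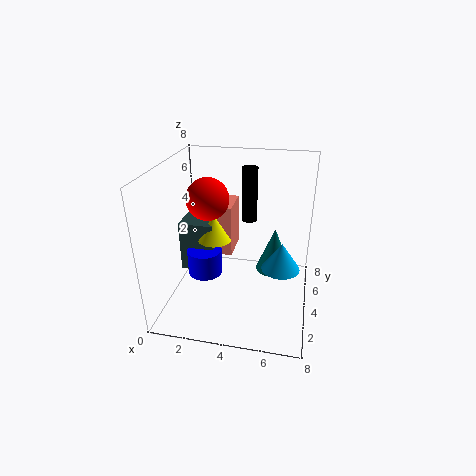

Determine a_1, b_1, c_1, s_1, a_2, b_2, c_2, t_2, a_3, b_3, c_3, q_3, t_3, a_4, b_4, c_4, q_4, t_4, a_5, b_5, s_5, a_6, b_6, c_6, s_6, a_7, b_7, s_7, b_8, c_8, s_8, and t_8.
a_1 = 2, b_1 = 4, c_1 = 1.5, s_1 = 1, a_2 = 6, b_2 = 4.5, c_2 = 2, t_2 = 2.5, a_3 = 2.5, b_3 = 4.5, c_3 = 2.5, q_3 = 2, t_3 = 3, a_4 = 0.5, b_4 = 4, c_4 = 1.5, q_4 = 2, t_4 = 3, a_5 = 3, b_5 = 2, s_5 = 1, a_6 = 4, b_6 = 7.5, c_6 = 3.5, s_6 = 0.5, a_7 = 2.5, b_7 = 4.5, s_7 = 1, b_8 = 3, c_8 = 3, s_8 = 1, t_8 = 1.5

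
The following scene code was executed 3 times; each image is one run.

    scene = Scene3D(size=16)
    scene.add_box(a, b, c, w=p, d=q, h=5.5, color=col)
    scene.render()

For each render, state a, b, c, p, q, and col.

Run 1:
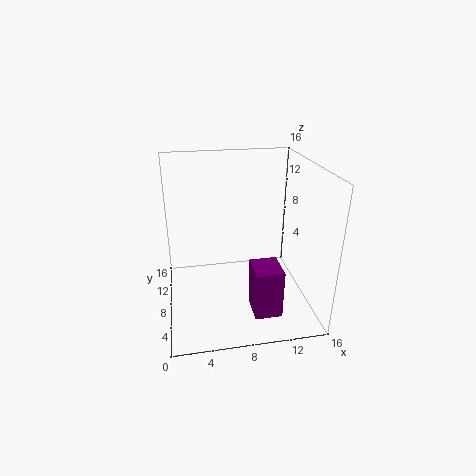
a = 9; b = 3; c = 0.5; p = 3; q = 3.5; col = 'purple'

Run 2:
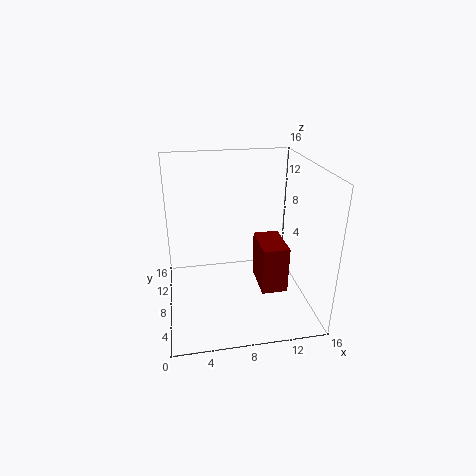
a = 10.5; b = 6; c = 1.5; p = 3; q = 5; col = 'maroon'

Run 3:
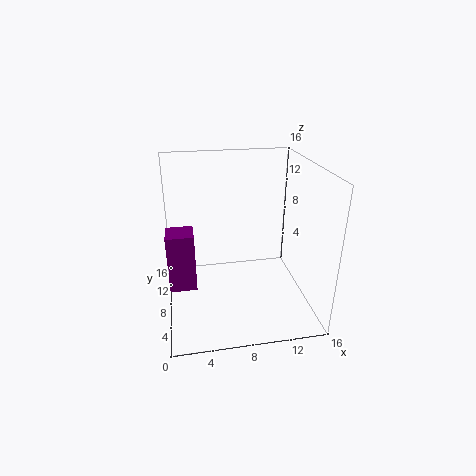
a = 0.5; b = 2; c = 6; p = 2.5; q = 2.5; col = 'purple'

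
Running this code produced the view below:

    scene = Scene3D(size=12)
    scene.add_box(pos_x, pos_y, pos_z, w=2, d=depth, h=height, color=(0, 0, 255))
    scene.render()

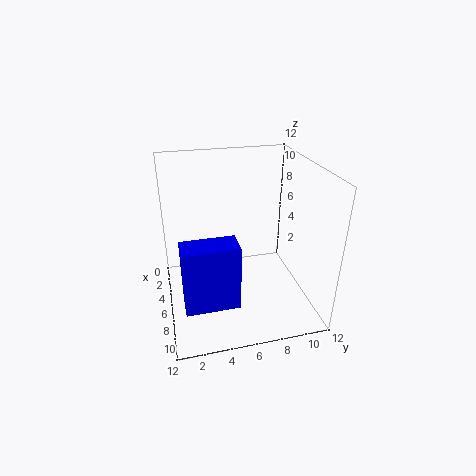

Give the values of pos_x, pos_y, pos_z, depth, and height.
pos_x = 9; pos_y = 1; pos_z = 3; depth = 4; height = 5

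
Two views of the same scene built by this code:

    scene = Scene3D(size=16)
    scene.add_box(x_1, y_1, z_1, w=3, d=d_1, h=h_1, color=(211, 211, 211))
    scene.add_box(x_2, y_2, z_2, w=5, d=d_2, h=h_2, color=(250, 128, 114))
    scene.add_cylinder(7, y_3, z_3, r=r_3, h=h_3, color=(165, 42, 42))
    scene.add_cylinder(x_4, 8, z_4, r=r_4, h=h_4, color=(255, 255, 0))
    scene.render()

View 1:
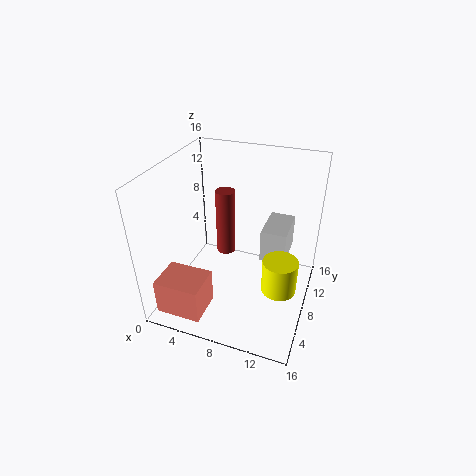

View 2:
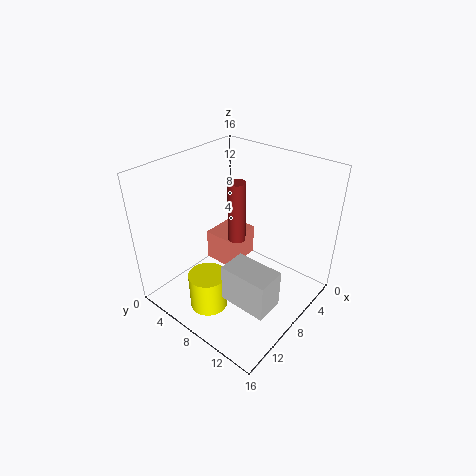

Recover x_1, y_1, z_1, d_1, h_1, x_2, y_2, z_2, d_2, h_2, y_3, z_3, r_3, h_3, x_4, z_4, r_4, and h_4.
x_1 = 10; y_1 = 10; z_1 = 4; d_1 = 5; h_1 = 4; x_2 = 1; y_2 = 1; z_2 = 1; d_2 = 4; h_2 = 4; y_3 = 7; z_3 = 7; r_3 = 1; h_3 = 7; x_4 = 13; z_4 = 2; r_4 = 2; h_4 = 4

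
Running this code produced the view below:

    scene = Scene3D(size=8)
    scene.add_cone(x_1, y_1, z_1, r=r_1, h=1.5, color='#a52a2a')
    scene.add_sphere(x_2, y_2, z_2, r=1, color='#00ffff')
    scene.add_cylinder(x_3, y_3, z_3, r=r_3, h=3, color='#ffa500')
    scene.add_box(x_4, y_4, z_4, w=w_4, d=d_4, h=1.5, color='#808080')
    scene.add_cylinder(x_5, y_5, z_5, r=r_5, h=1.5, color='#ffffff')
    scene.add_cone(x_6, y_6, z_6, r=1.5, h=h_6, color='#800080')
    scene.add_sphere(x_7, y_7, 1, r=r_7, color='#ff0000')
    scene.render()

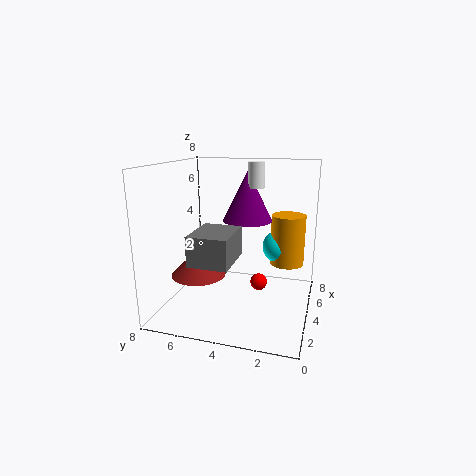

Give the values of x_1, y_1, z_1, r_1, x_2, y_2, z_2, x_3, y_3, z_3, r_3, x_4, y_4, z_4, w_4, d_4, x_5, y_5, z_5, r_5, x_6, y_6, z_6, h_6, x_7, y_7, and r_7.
x_1 = 3, y_1 = 6, z_1 = 2, r_1 = 1.5, x_2 = 6, y_2 = 2, z_2 = 3, x_3 = 6, y_3 = 1.5, z_3 = 2, r_3 = 1, x_4 = 0.5, y_4 = 3.5, z_4 = 3.5, w_4 = 2.5, d_4 = 2, x_5 = 6, y_5 = 3.5, z_5 = 6.5, r_5 = 0.5, x_6 = 6, y_6 = 4, z_6 = 4.5, h_6 = 3, x_7 = 5, y_7 = 3, r_7 = 0.5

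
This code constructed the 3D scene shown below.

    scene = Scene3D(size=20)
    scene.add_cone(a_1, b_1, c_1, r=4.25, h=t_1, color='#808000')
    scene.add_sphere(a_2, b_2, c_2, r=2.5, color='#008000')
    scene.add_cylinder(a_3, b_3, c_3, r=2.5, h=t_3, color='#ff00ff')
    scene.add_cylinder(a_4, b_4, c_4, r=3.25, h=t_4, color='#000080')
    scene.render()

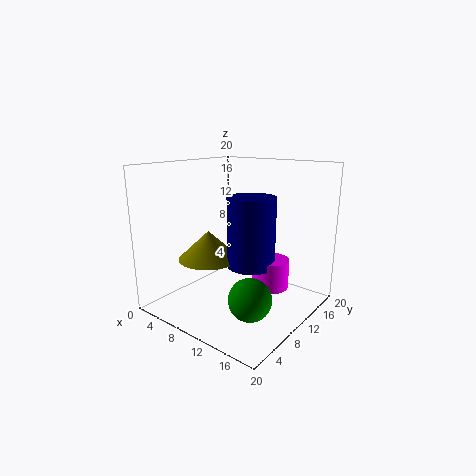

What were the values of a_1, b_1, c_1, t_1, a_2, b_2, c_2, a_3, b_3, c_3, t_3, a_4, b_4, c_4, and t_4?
a_1 = 6.75; b_1 = 7.5; c_1 = 7; t_1 = 4; a_2 = 17; b_2 = 3.25; c_2 = 5.75; a_3 = 14.5; b_3 = 11.5; c_3 = 3.5; t_3 = 4; a_4 = 12.25; b_4 = 10; c_4 = 6.5; t_4 = 9.5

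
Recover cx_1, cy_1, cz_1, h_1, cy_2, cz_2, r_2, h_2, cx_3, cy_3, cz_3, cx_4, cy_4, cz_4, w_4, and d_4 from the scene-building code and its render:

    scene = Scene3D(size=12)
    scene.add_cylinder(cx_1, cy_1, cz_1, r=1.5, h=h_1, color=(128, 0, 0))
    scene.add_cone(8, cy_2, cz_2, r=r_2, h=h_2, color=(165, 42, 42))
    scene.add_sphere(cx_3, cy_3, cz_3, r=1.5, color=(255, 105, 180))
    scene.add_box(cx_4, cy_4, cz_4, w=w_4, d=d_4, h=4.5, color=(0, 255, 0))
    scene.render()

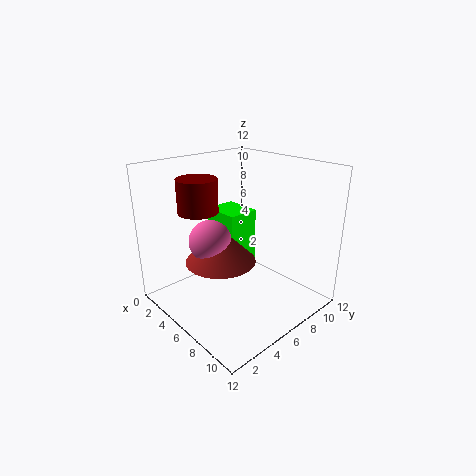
cx_1 = 5.5, cy_1 = 2.5, cz_1 = 9, h_1 = 2.5, cy_2 = 2.5, cz_2 = 6, r_2 = 2.5, h_2 = 2.5, cx_3 = 7.5, cy_3 = 2, cz_3 = 7.5, cx_4 = 4, cy_4 = 4.5, cz_4 = 4, w_4 = 3, d_4 = 2.5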